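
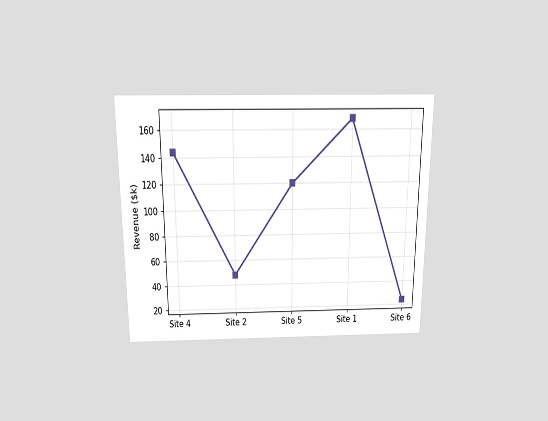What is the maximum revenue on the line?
The chart is viewed slightly from above. The highest point is at Site 1, and reading across to the y-axis gives $168k.

$168k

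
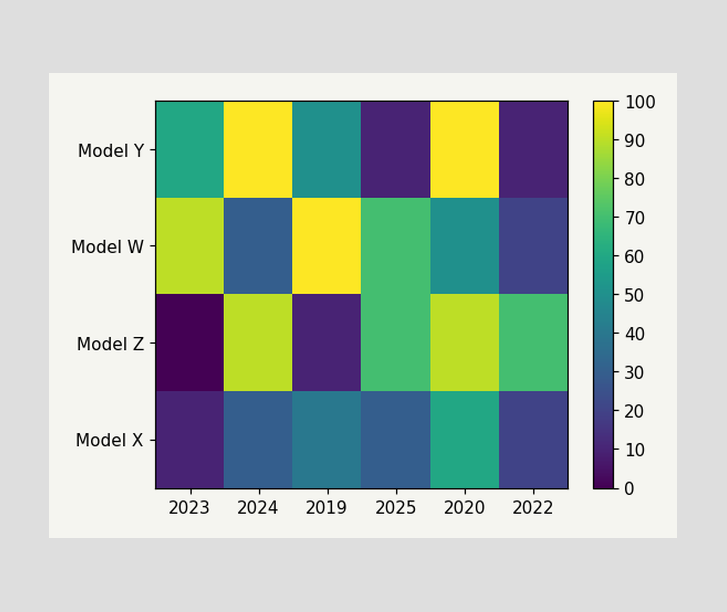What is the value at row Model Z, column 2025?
Matching cell (Model Z, 2025) against the colorbar gives 70.

70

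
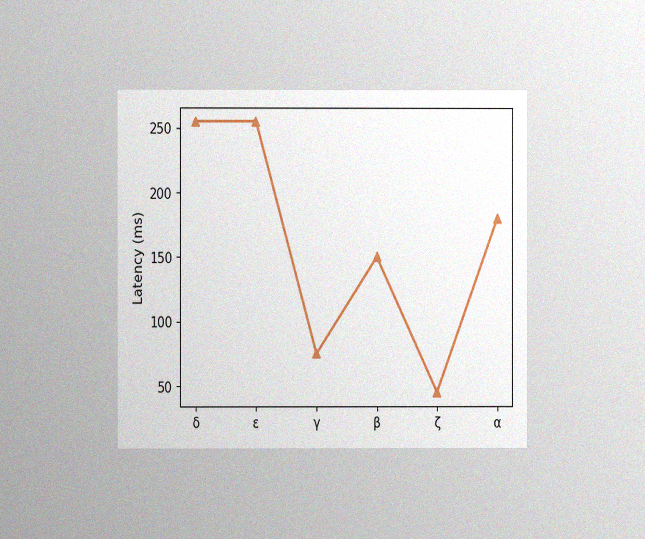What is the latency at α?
The chart is viewed at a slight angle, with some photo noise. At α, the line is at 180ms.

180ms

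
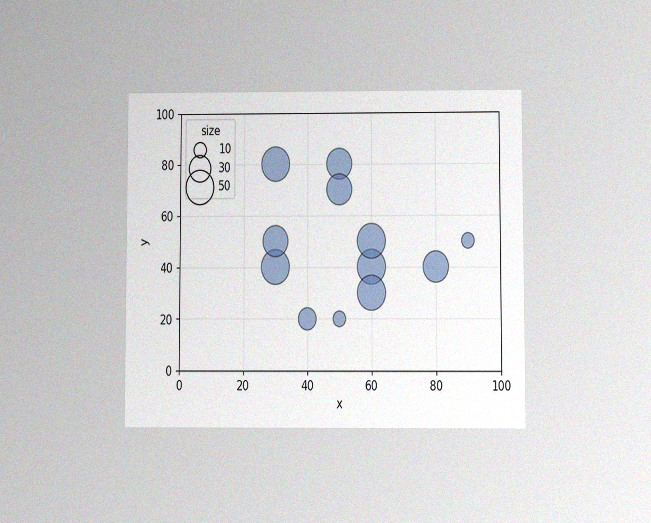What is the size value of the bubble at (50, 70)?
The chart is viewed at a slight angle, with some photo noise. Matching the bubble at (50, 70) against the size legend gives 40.

40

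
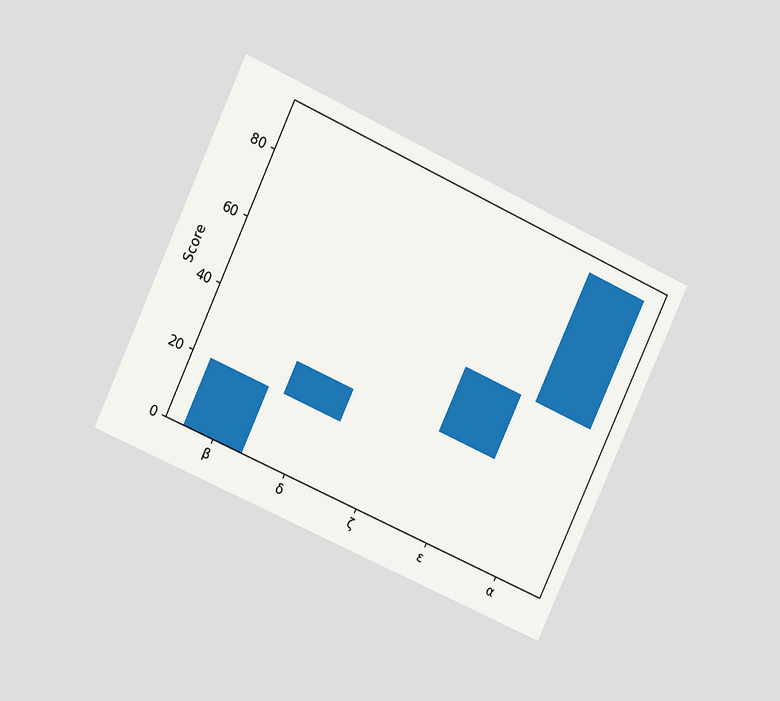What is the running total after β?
20

The chart is tilted about 25° clockwise and viewed at a slight angle. After β the running total reaches 20.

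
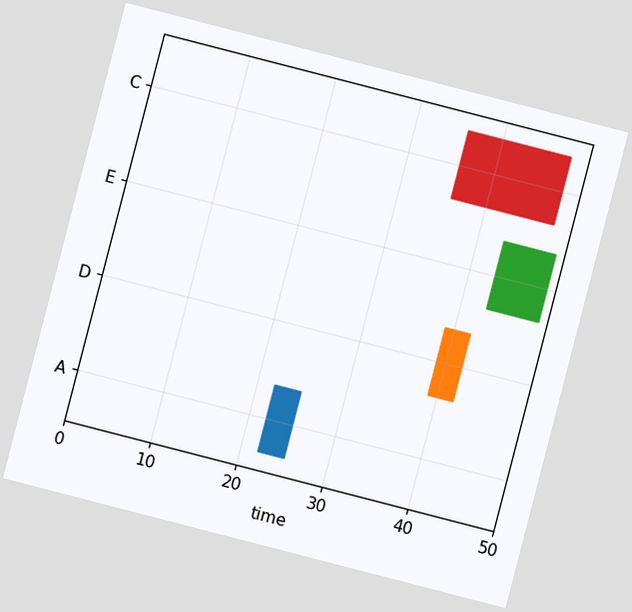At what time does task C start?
The chart is tilted about 14° clockwise. The C bar begins at t=36.

36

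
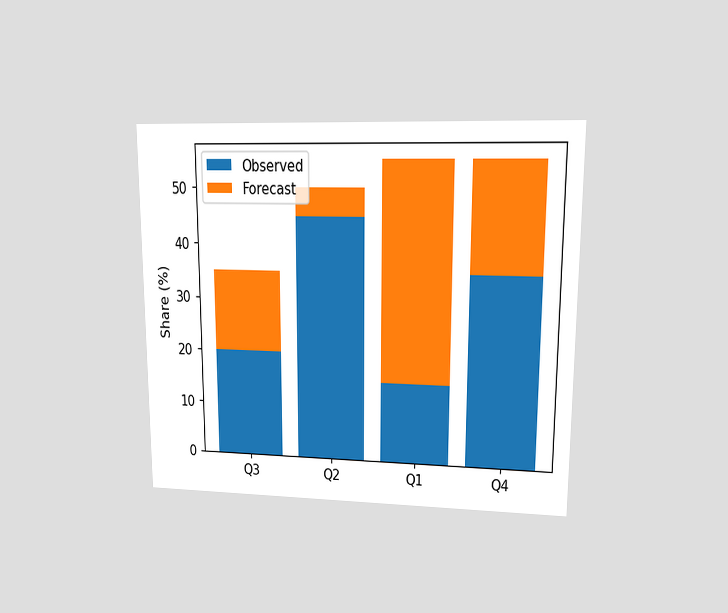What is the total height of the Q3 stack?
35%

The chart is viewed at a slight angle. The Q3 stack's top reaches 35% on the y-axis.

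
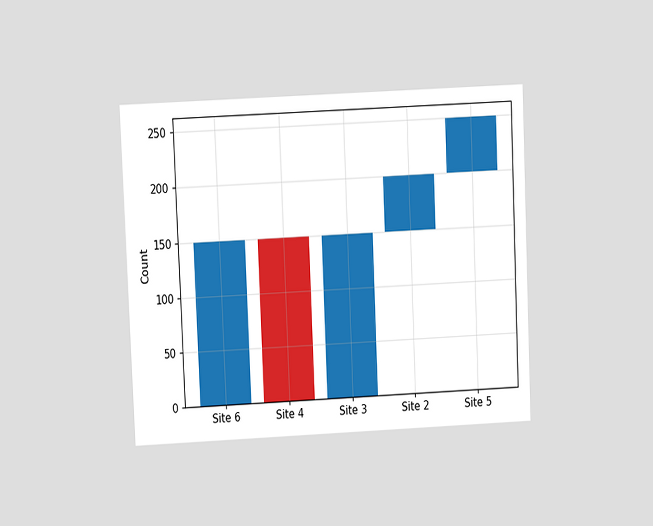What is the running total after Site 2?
200

The chart is tilted about 3° counter-clockwise and viewed at a slight angle. After Site 2 the running total reaches 200.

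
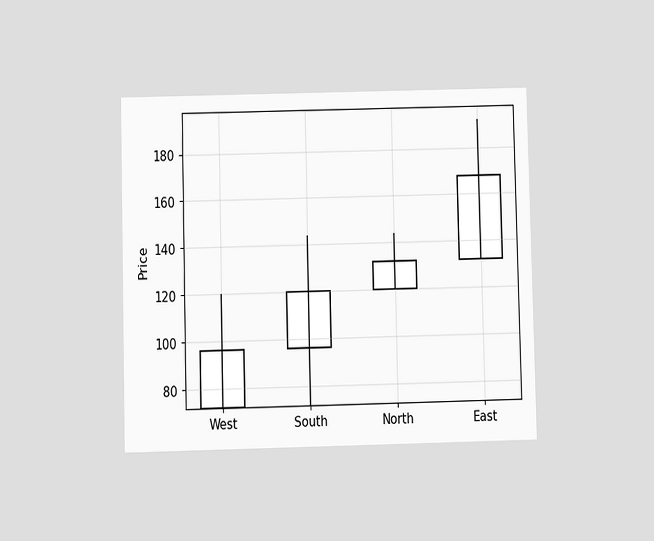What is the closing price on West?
96

The chart is viewed at a slight angle. The West candle closes at 96.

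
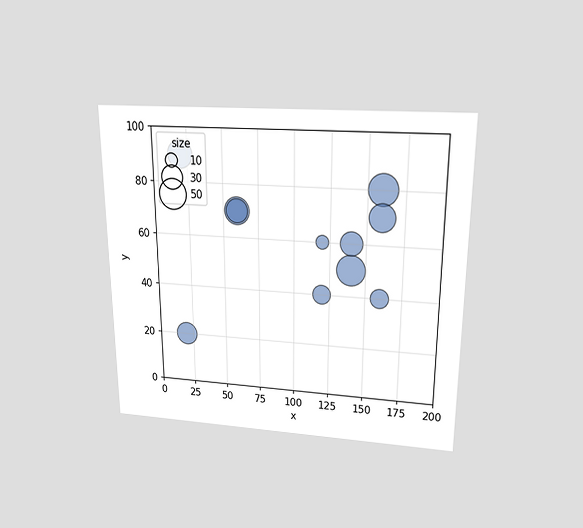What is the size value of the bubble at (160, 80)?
The chart is viewed slightly from above. Matching the bubble at (160, 80) against the size legend gives 50.

50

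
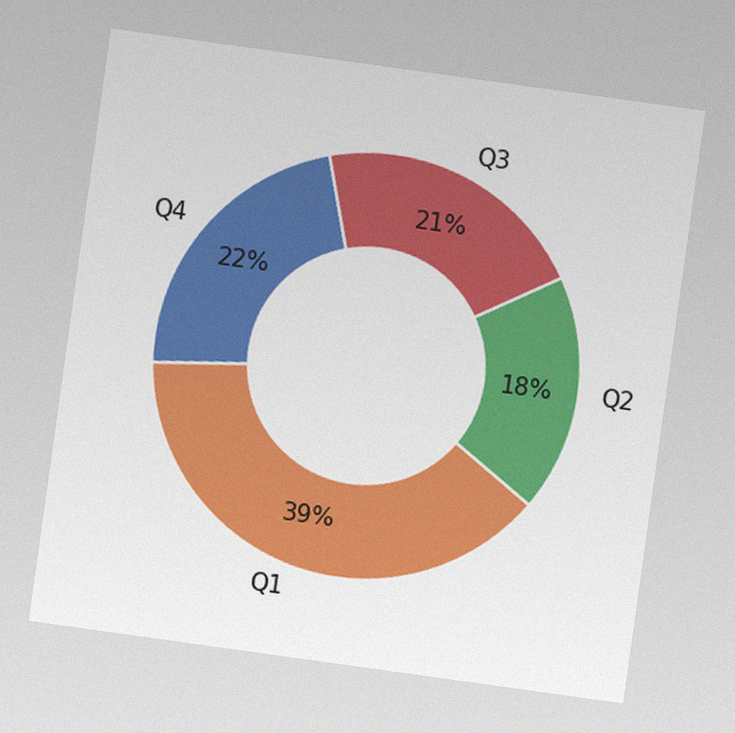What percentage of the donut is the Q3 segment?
The chart is tilted about 8° clockwise, with some photo noise. The Q3 segment takes up 21% of the ring.

21%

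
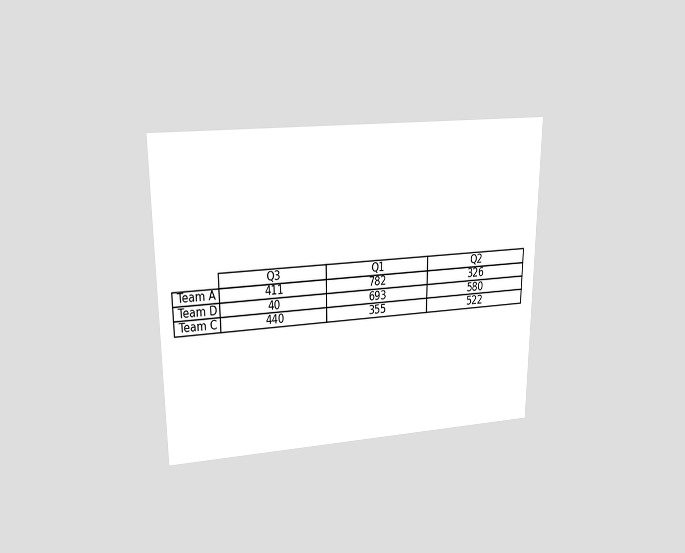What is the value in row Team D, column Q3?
40

The chart is viewed at a slight angle. The (Team D, Q3) cell reads 40.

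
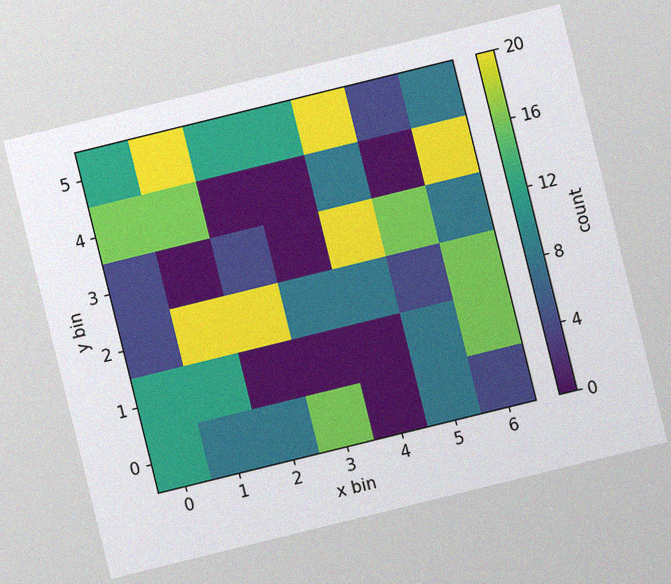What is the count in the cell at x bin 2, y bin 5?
12

The chart is tilted about 14° counter-clockwise, with some photo noise. Matching the cell (2, 5) against the colorbar gives 12.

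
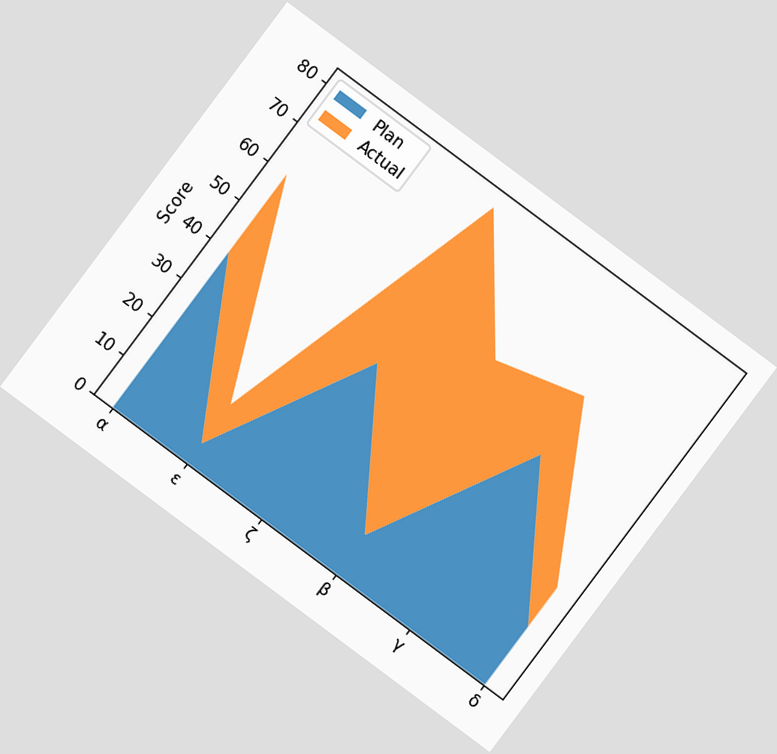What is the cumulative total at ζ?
80

The chart is tilted about 37° clockwise. The stacked total at ζ reaches 80.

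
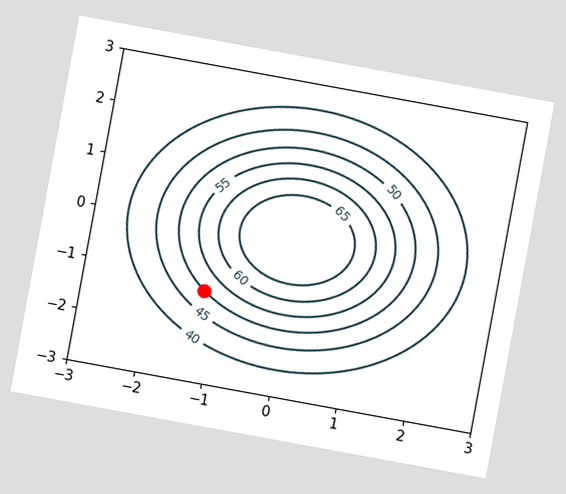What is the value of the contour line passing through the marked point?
50

The chart is tilted about 10° clockwise. The marked point sits on the contour labelled 50.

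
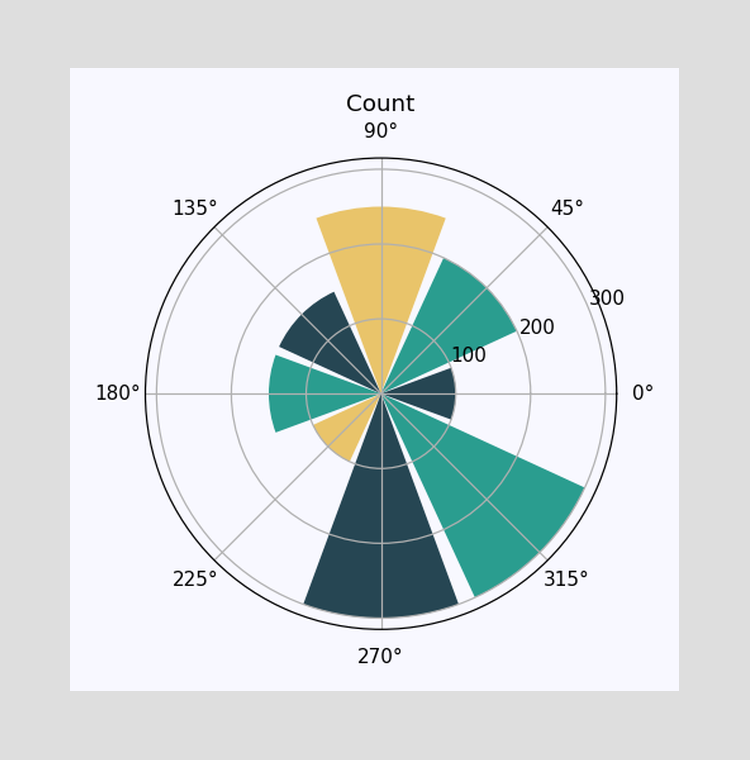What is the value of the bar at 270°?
300

The bar at 270° reaches 300 on the radial axis.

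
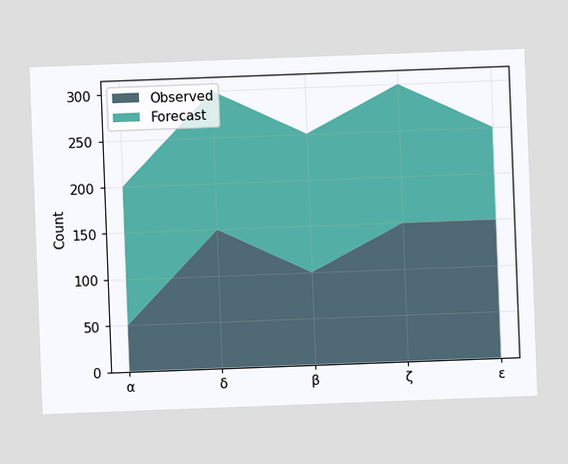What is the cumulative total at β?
250

The chart is tilted about 2° counter-clockwise. The stacked total at β reaches 250.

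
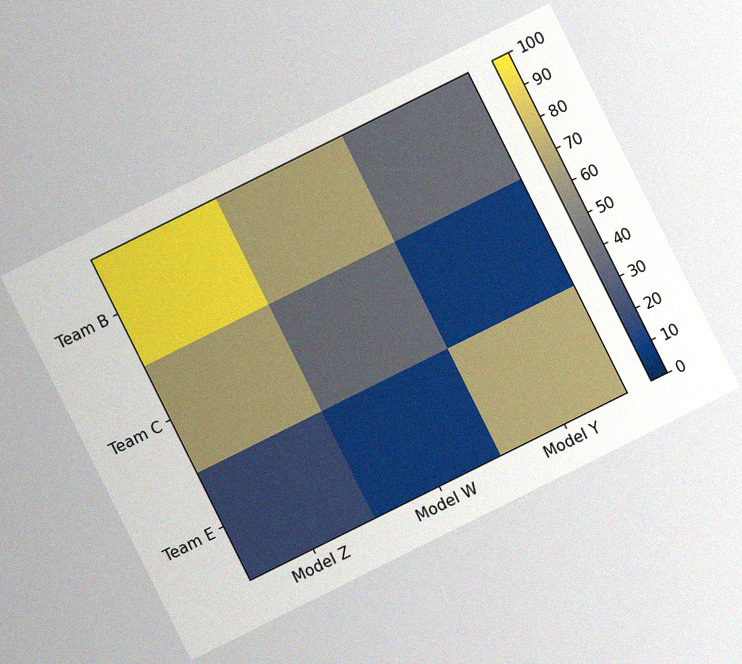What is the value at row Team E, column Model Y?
The chart is tilted about 26° counter-clockwise, with some photo noise. Matching cell (Team E, Model Y) against the colorbar gives 70.

70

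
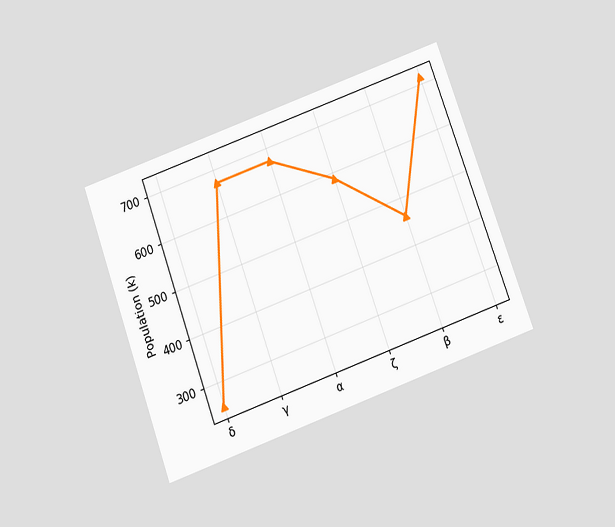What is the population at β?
462k

The chart is tilted about 20° counter-clockwise and viewed slightly from below. At β, the line is at 462k.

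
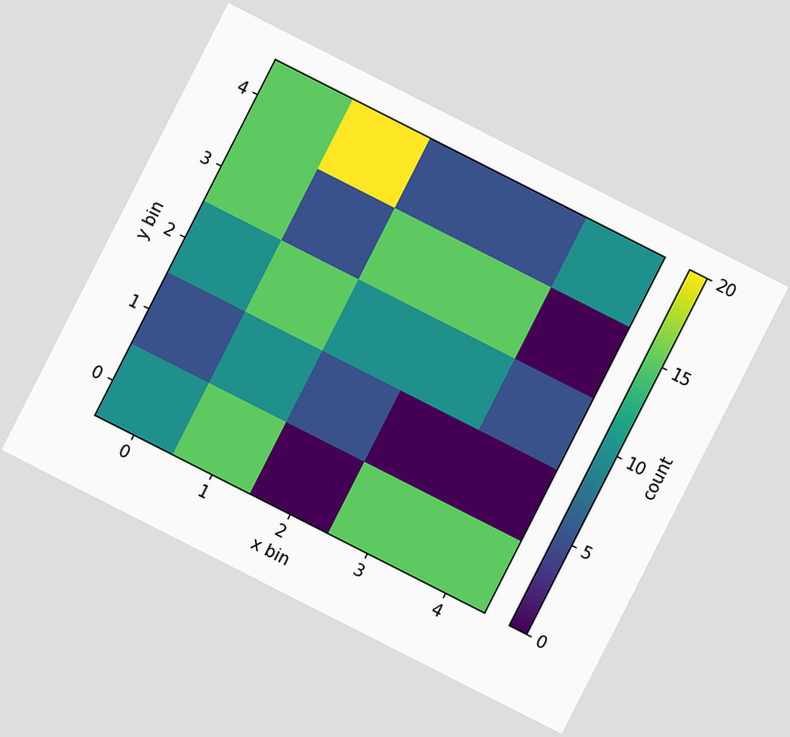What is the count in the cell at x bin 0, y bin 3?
The chart is tilted about 27° clockwise. Matching the cell (0, 3) against the colorbar gives 15.

15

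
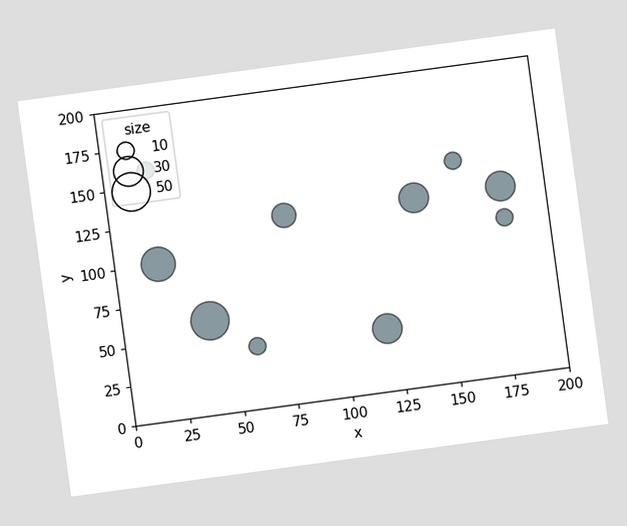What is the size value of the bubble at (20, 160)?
The chart is tilted about 8° counter-clockwise. Matching the bubble at (20, 160) against the size legend gives 10.

10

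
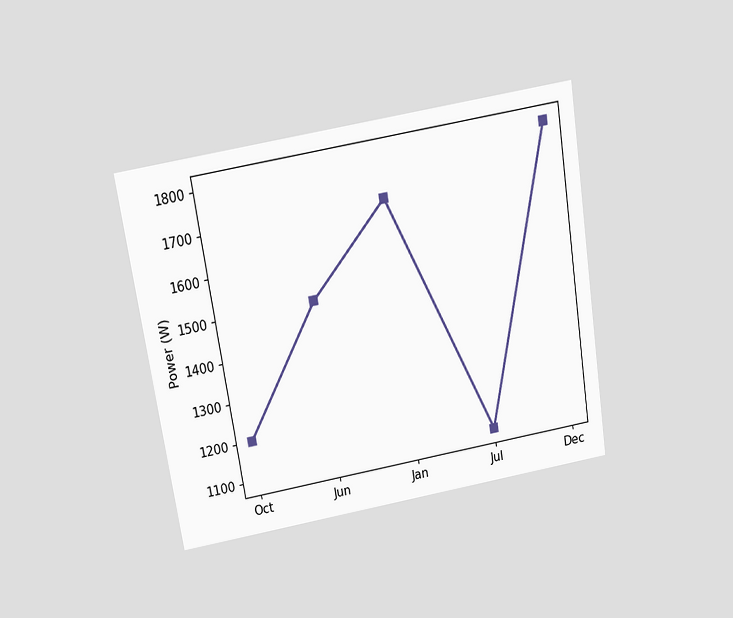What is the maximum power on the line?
The chart is tilted about 9° counter-clockwise and viewed slightly from above. The highest point is at Dec, and reading across to the y-axis gives 1800W.

1800W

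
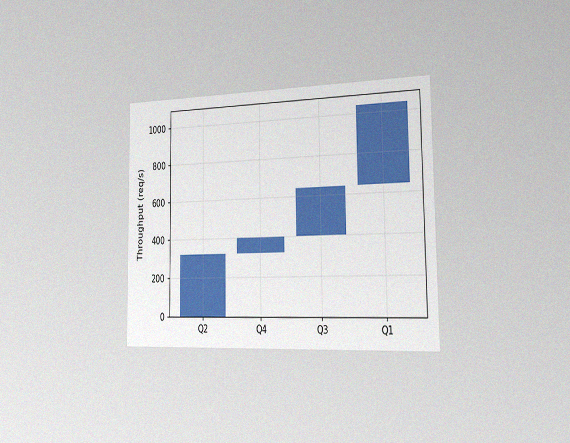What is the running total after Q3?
640req/s

The chart is viewed slightly from the right, with some photo noise. After Q3 the running total reaches 640req/s.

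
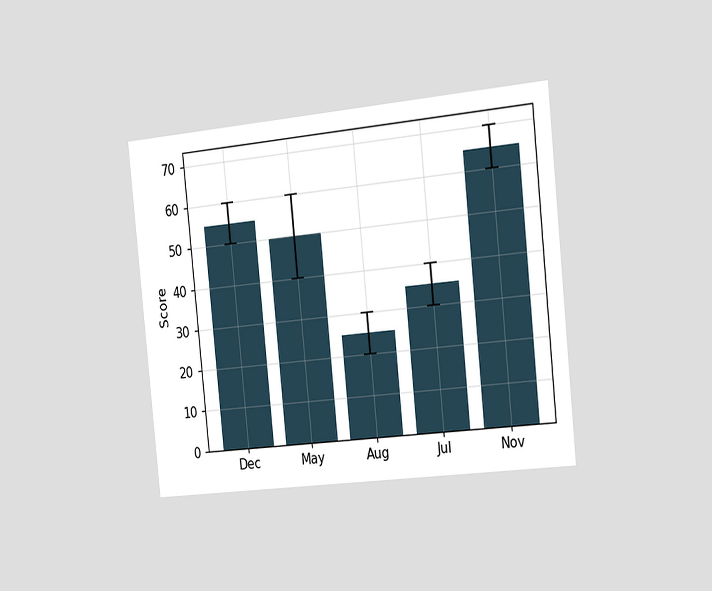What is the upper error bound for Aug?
30

The chart is tilted about 6° counter-clockwise and viewed slightly from the right. The Aug bar's upper whisker reaches 30.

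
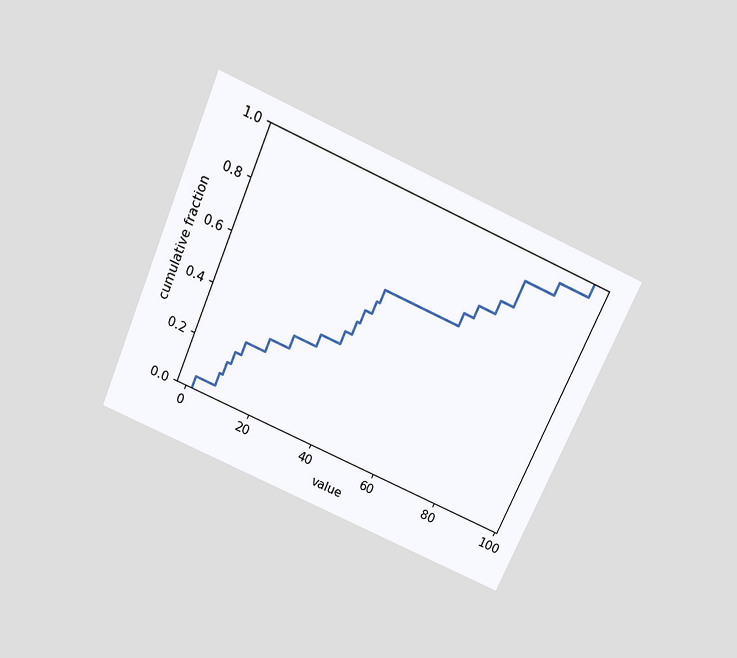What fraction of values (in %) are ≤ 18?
The chart is tilted about 24° clockwise and viewed slightly from above. At x=18 the ECDF step is at 30%.

30%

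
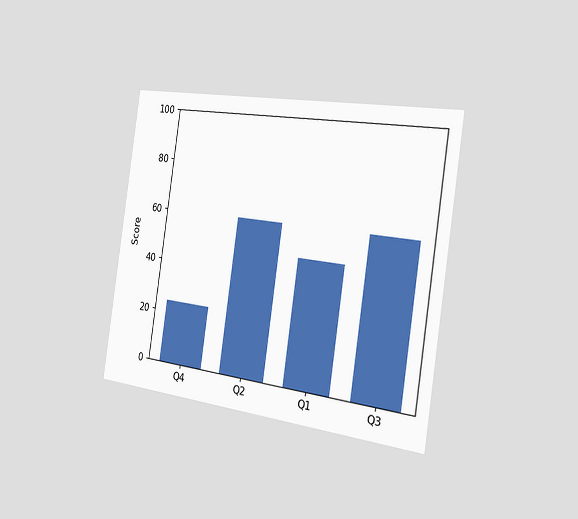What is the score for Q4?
24

The chart is tilted about 8° clockwise and viewed slightly from the right. Reading along the chart's y-axis, the Q4 bar reaches 24.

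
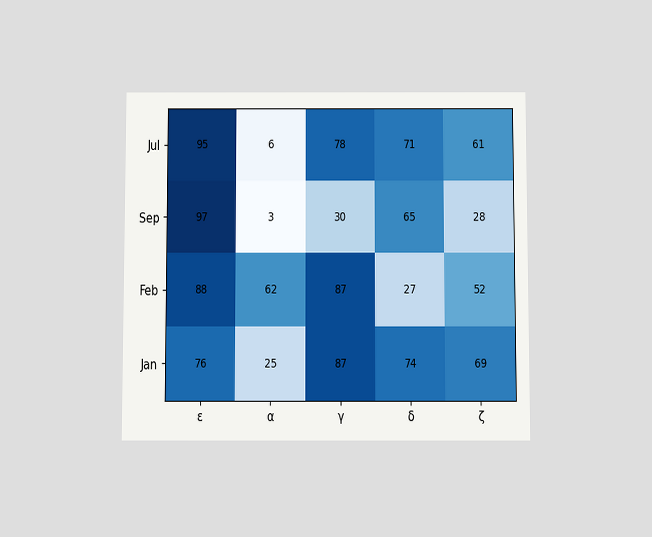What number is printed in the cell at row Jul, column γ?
78

The chart is viewed slightly from below. The (Jul, γ) cell reads 78.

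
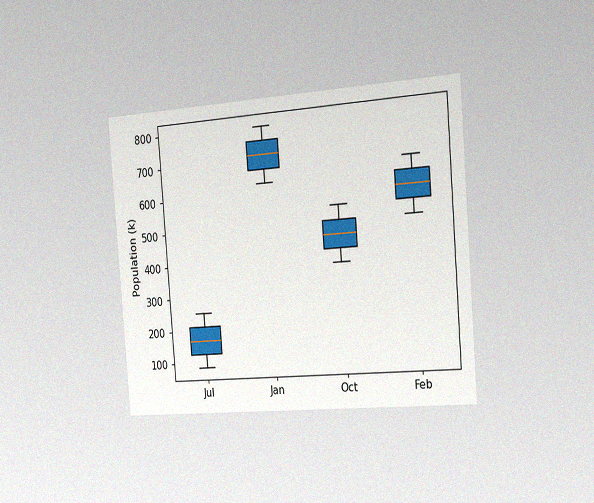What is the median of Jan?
The chart is tilted about 4° counter-clockwise and viewed slightly from the right, with some photo noise. The median line in the Jan box sits at 714k.

714k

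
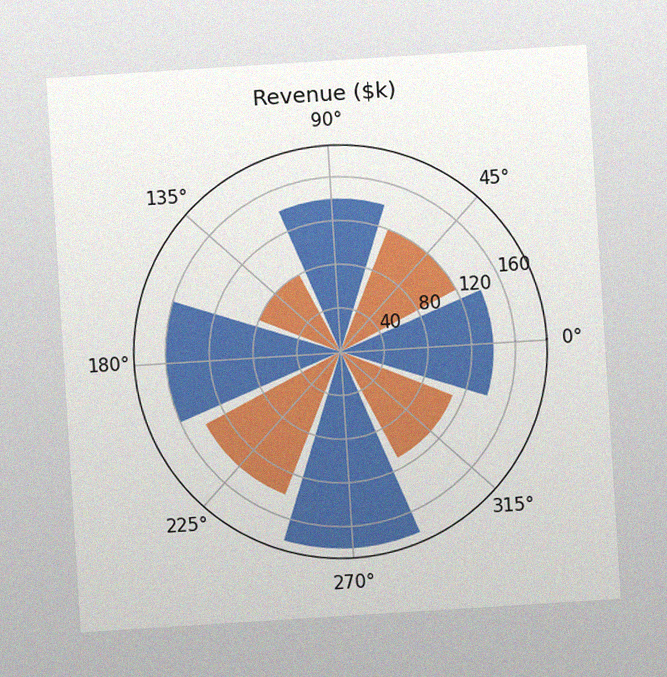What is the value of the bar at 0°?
$140k

The chart is tilted about 4° counter-clockwise, with some photo noise. The bar at 0° reaches $140k on the radial axis.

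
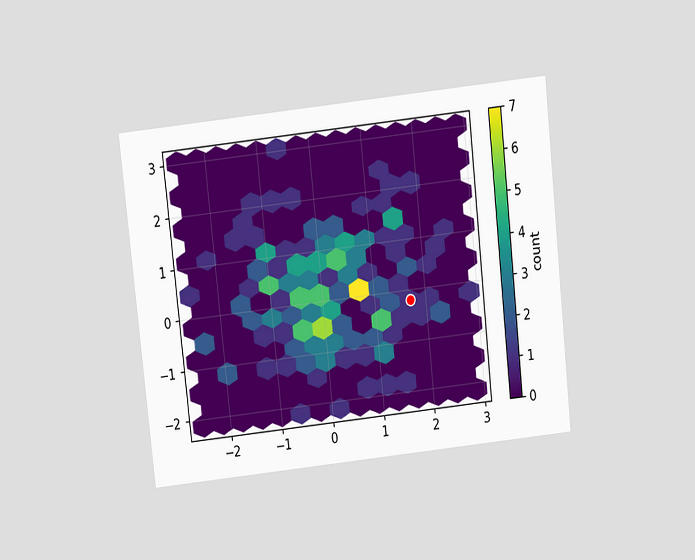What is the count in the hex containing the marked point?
The chart is tilted about 6° counter-clockwise and viewed slightly from above. The marked hex reads 1 on the colorbar.

1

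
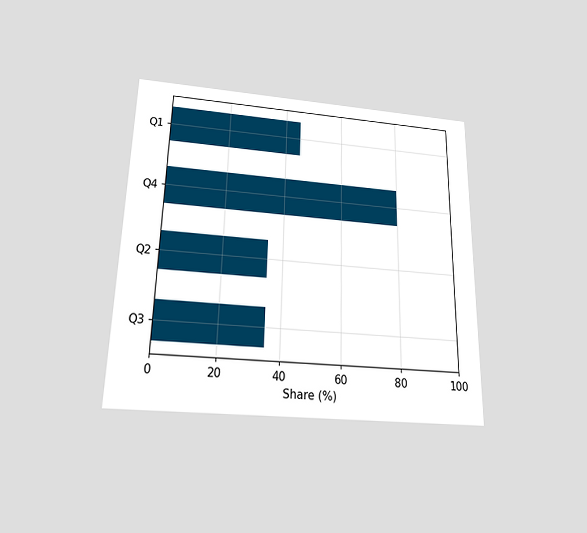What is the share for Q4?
The chart is viewed slightly from below. Reading along the chart's x-axis, the Q4 bar reaches 80%.

80%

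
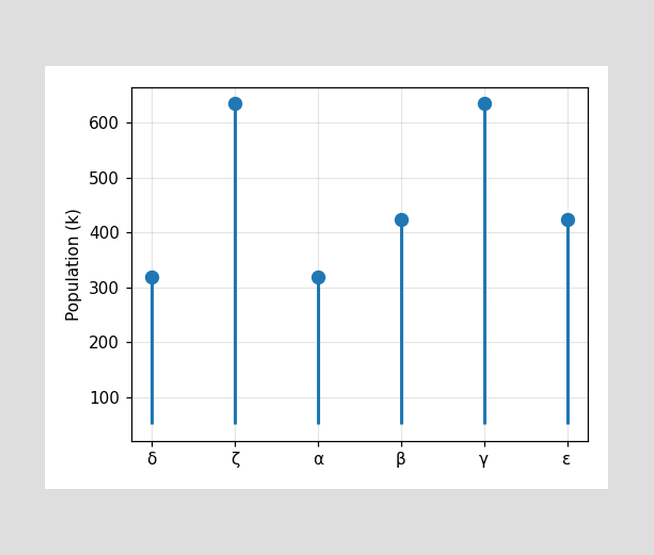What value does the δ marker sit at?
The δ marker sits at 318k.

318k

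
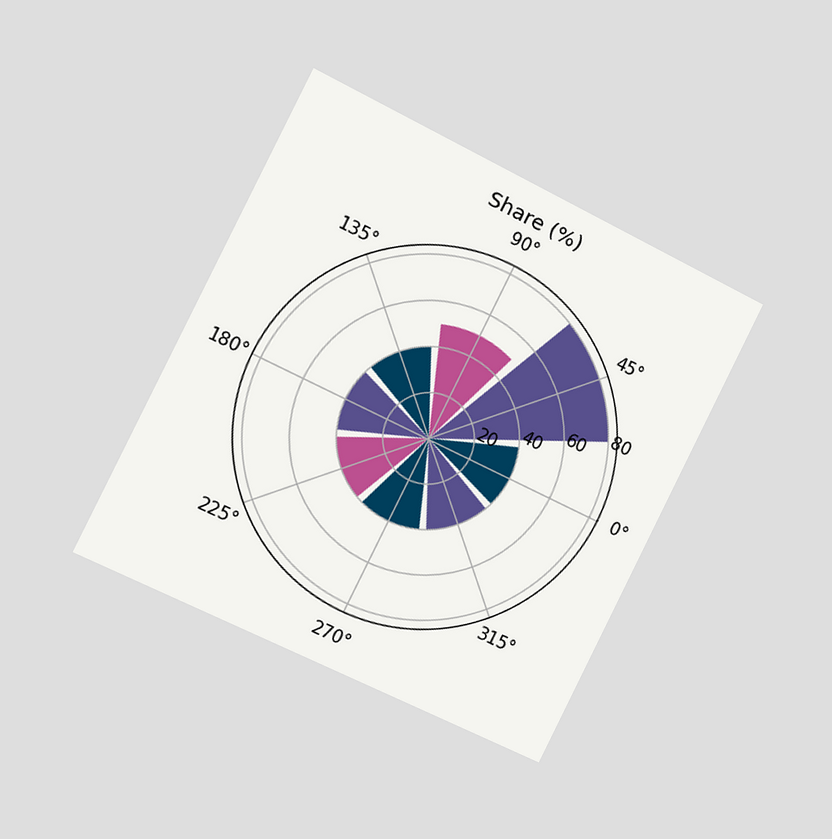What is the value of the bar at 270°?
40%

The chart is tilted about 26° clockwise and viewed slightly from the left. The bar at 270° reaches 40% on the radial axis.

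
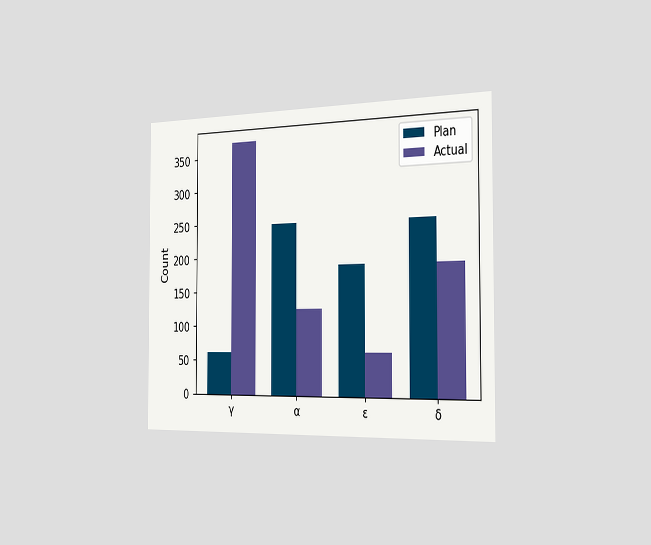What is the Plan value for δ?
The chart is viewed slightly from the right. The Plan bar at δ reaches 248 on the y-axis.

248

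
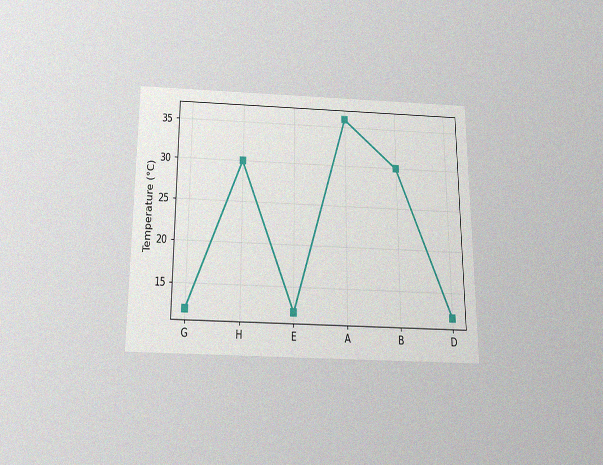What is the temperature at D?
12°C

The chart is viewed slightly from below, with some photo noise. At D, the line is at 12°C.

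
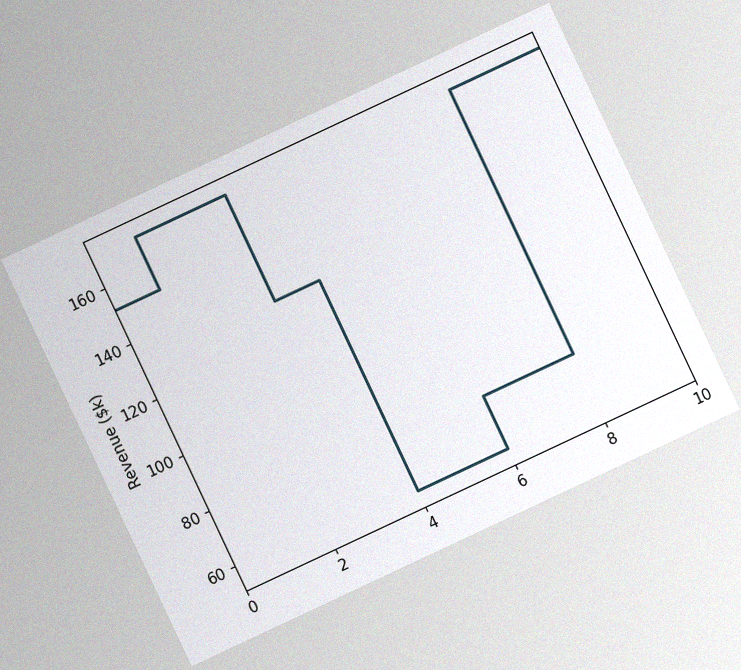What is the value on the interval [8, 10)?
$171k

The chart is tilted about 25° counter-clockwise, with some photo noise. On [8, 10) the step sits at $171k.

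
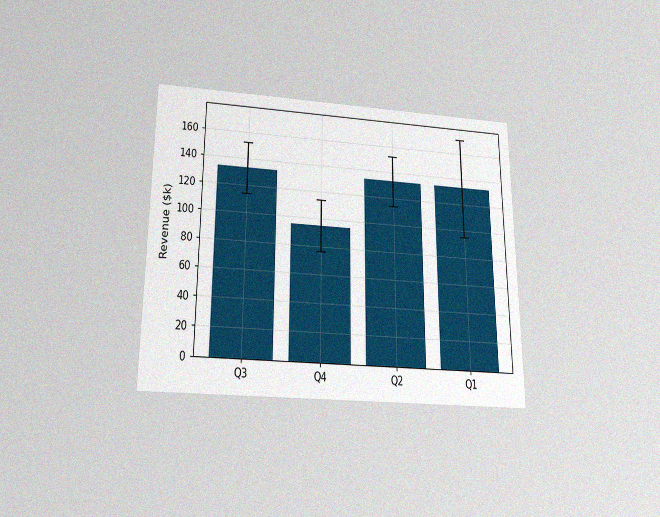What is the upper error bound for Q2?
$152k

The chart is viewed slightly from below, with some photo noise. The Q2 bar's upper whisker reaches $152k.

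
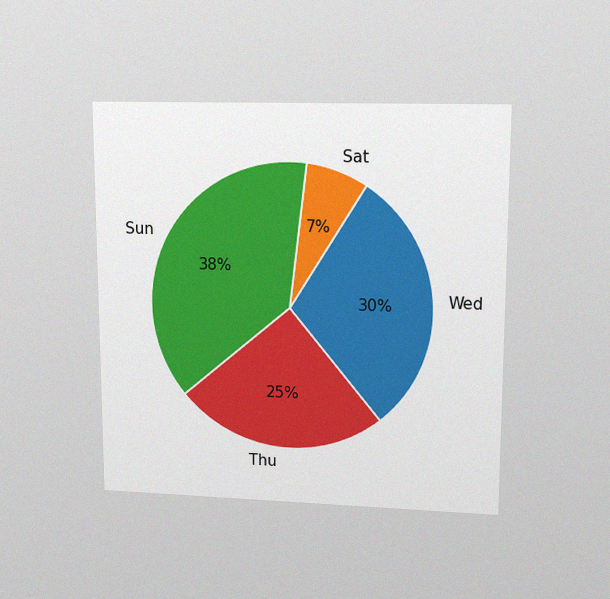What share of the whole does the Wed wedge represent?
The chart is viewed at a slight angle, with some photo noise. The Wed slice takes up 30% of the pie.

30%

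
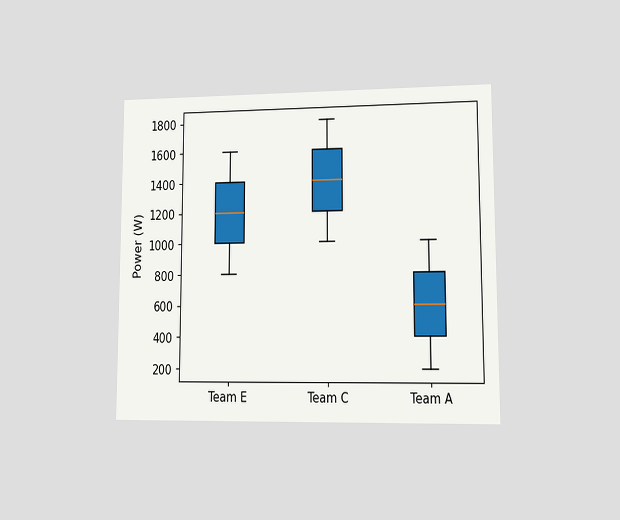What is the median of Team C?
1400W

The chart is viewed at a slight angle. The median line in the Team C box sits at 1400W.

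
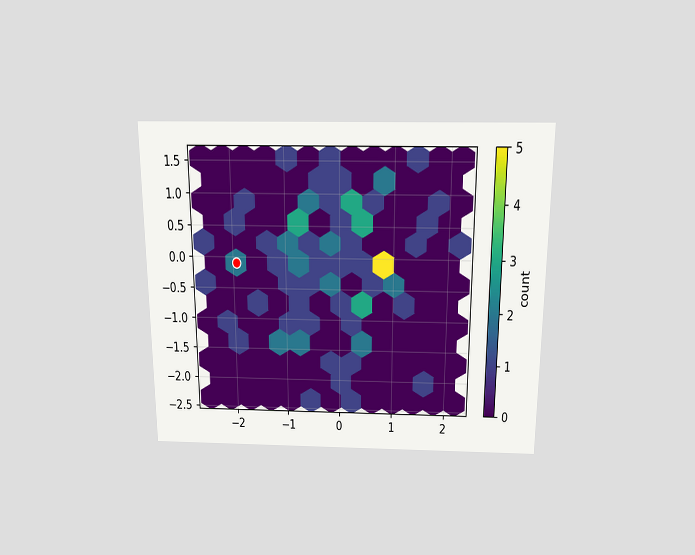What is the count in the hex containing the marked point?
The chart is viewed slightly from above. The marked hex reads 2 on the colorbar.

2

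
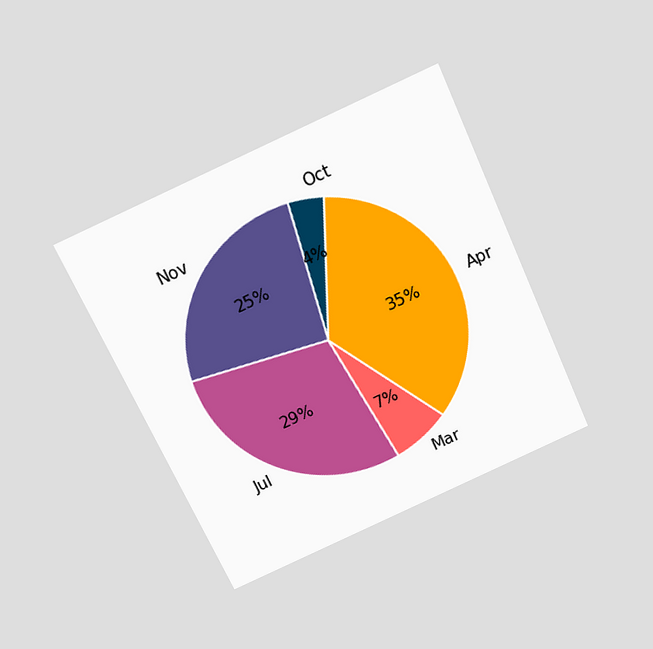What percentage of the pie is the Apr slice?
The chart is tilted about 25° counter-clockwise and viewed slightly from above. The Apr slice takes up 35% of the pie.

35%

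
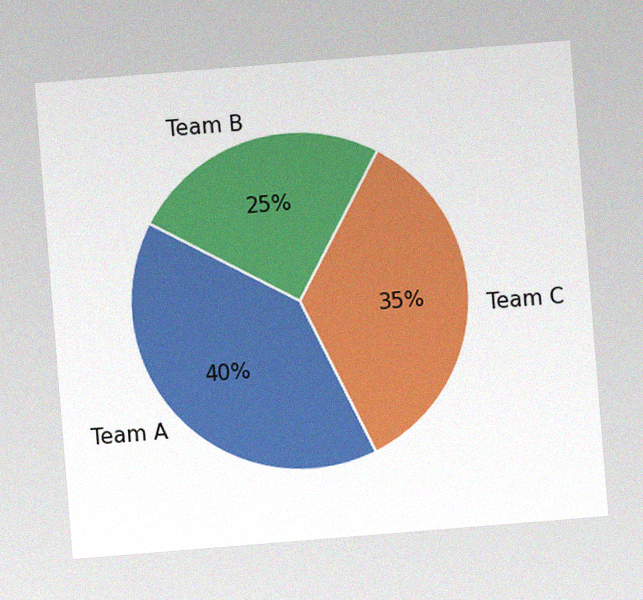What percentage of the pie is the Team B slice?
25%

The chart is tilted about 5° counter-clockwise, with some photo noise. The Team B slice takes up 25% of the pie.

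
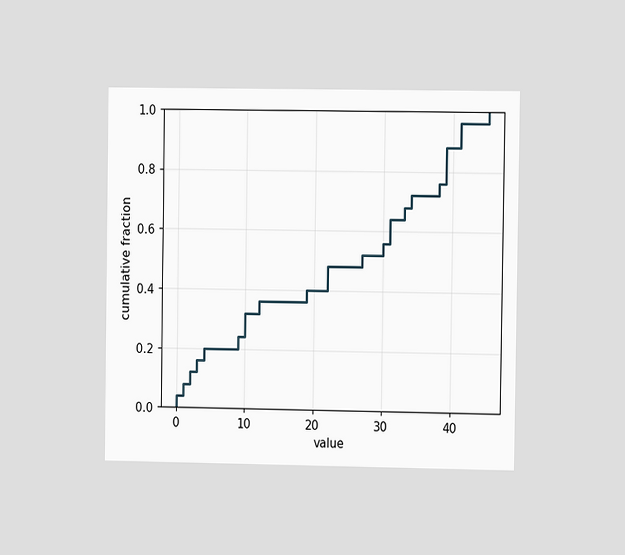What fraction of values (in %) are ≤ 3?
The chart is viewed at a slight angle. At x=3 the ECDF step is at 16%.

16%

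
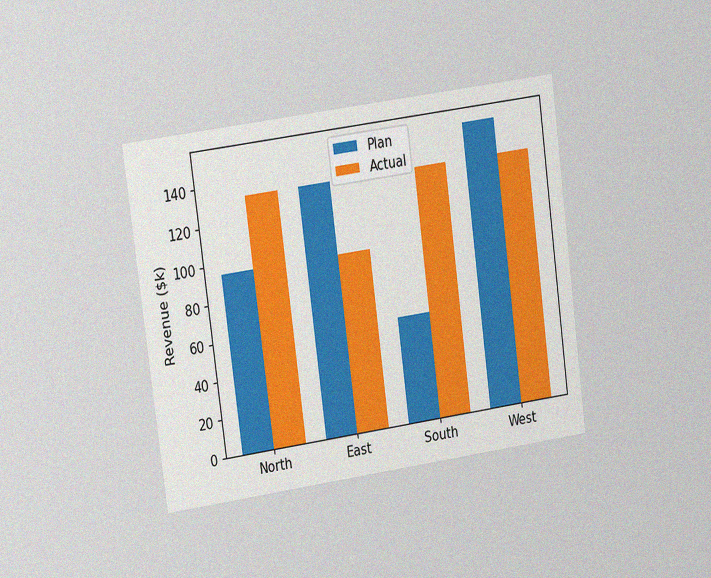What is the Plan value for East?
$133k

The chart is tilted about 8° counter-clockwise and viewed slightly from the left, with some photo noise. The Plan bar at East reaches $133k on the y-axis.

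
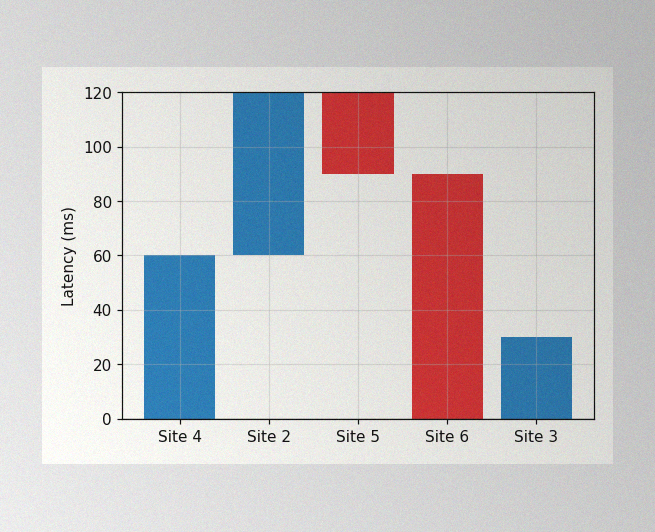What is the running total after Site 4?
60ms

The image has some photo noise and uneven lighting. After Site 4 the running total reaches 60ms.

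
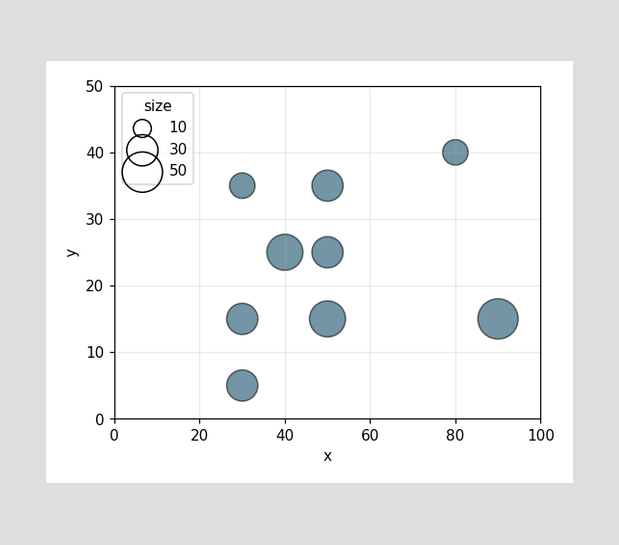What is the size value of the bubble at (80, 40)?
Matching the bubble at (80, 40) against the size legend gives 20.

20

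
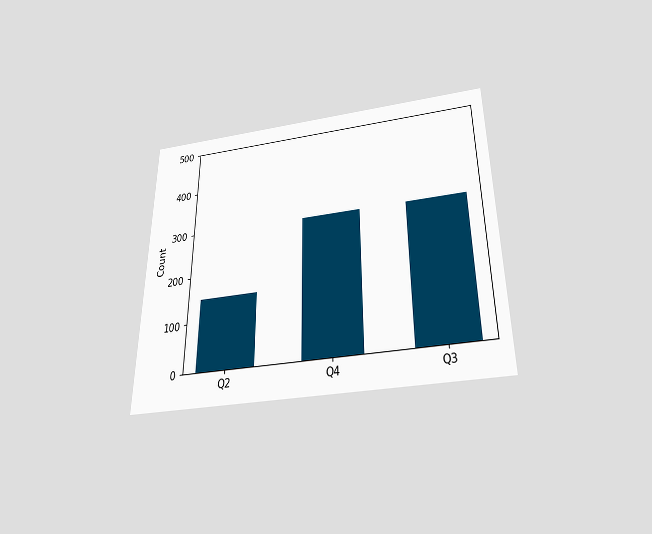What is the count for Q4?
The chart is viewed slightly from below. Reading along the chart's y-axis, the Q4 bar reaches 300.

300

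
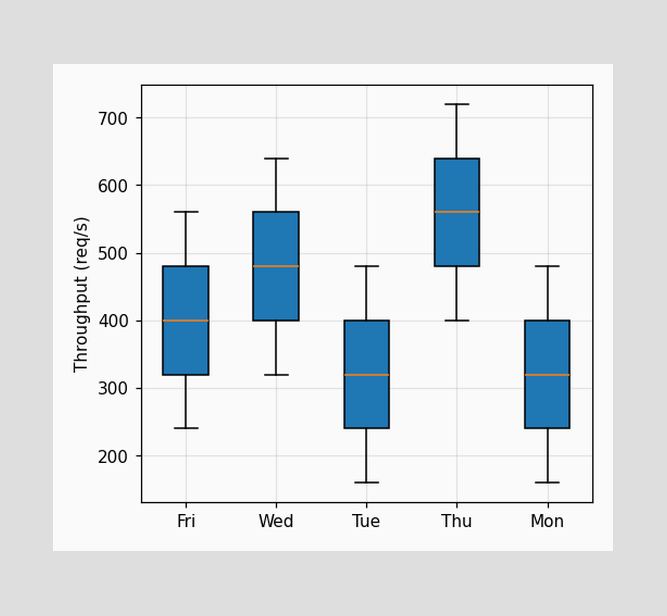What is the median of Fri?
400req/s

The median line in the Fri box sits at 400req/s.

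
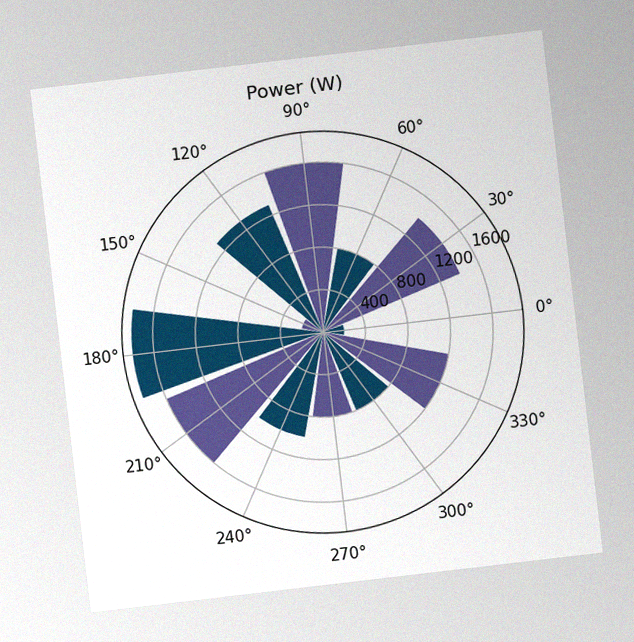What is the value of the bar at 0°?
200W

The chart is tilted about 7° counter-clockwise, with some photo noise. The bar at 0° reaches 200W on the radial axis.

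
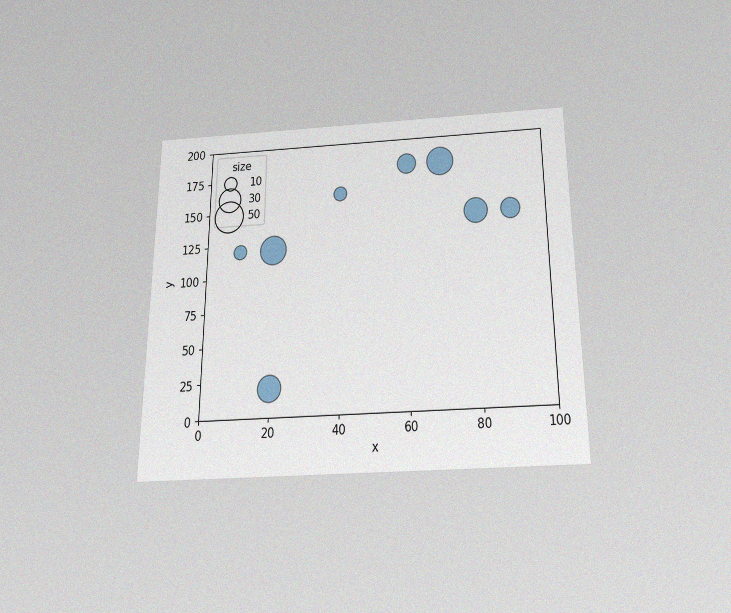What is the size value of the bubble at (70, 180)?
The chart is viewed slightly from below, with some photo noise. Matching the bubble at (70, 180) against the size legend gives 40.

40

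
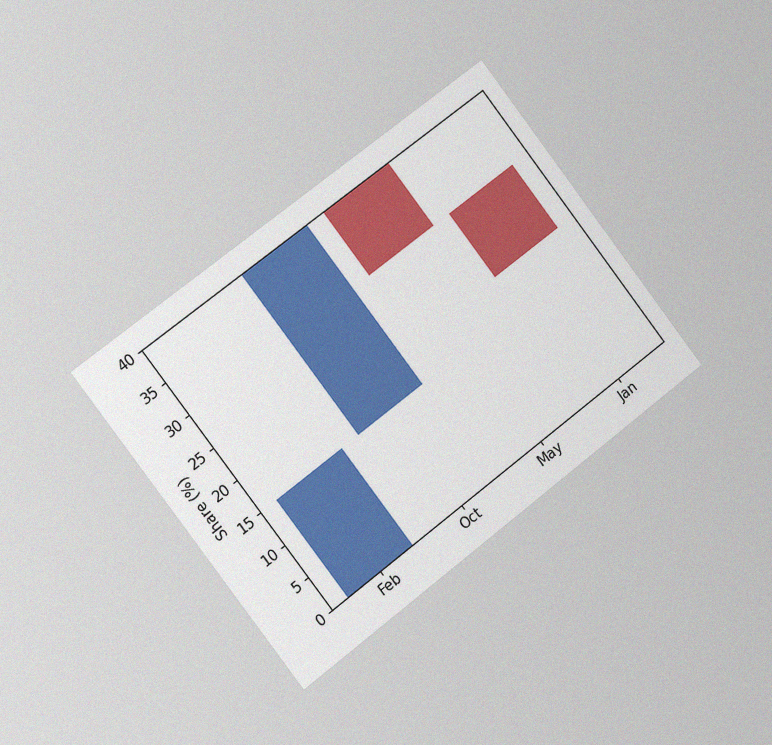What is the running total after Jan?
The chart is tilted about 37° counter-clockwise and viewed slightly from the left, with some photo noise. After Jan the running total reaches 20%.

20%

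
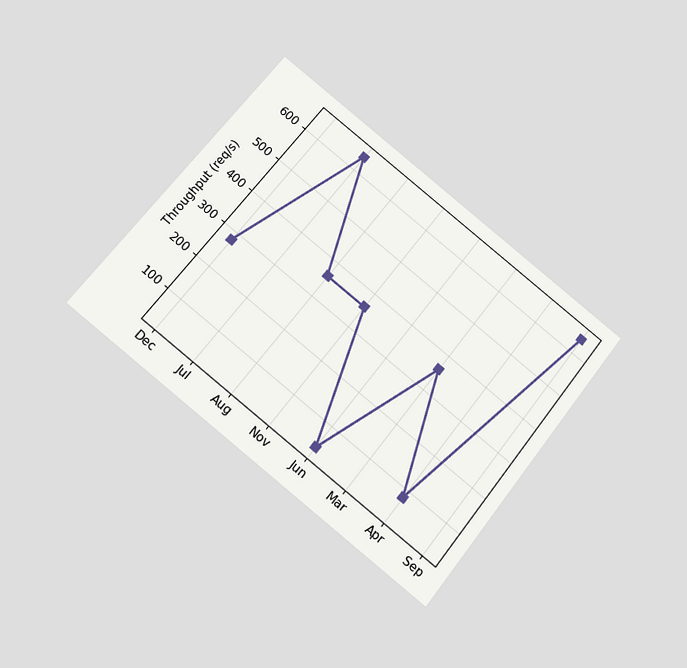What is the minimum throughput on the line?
The chart is tilted about 38° clockwise and viewed slightly from below. The lowest point is at Jun, and reading across to the y-axis gives 40req/s.

40req/s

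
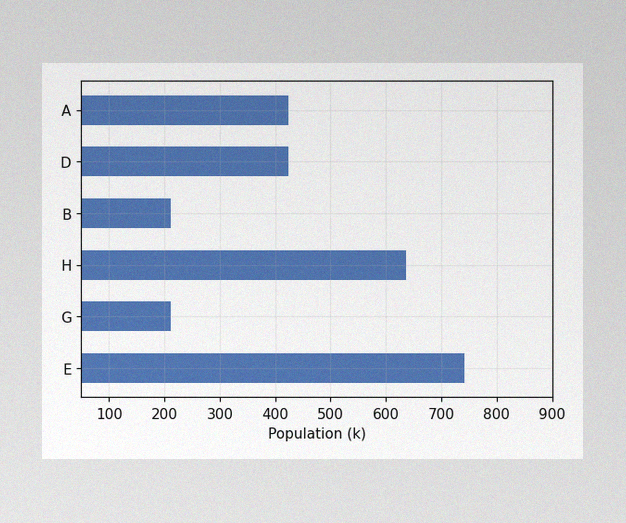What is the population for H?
The image has some photo noise and uneven lighting. Reading along the chart's x-axis, the H bar reaches 636k.

636k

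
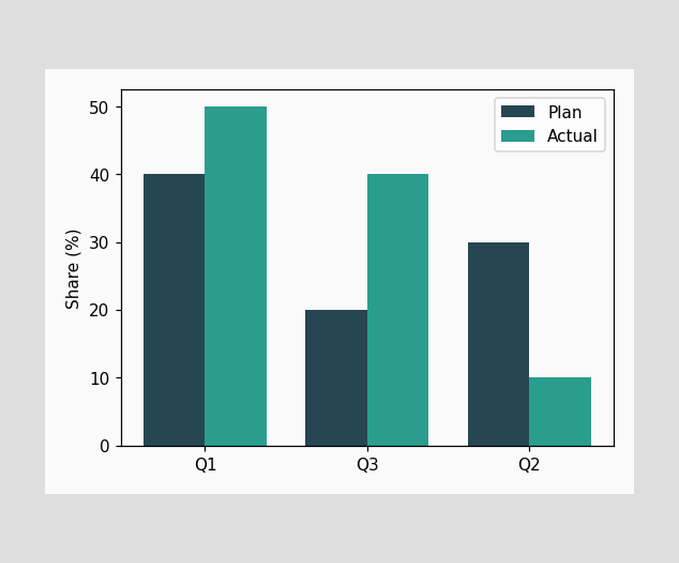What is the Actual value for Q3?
40%

The Actual bar at Q3 reaches 40% on the y-axis.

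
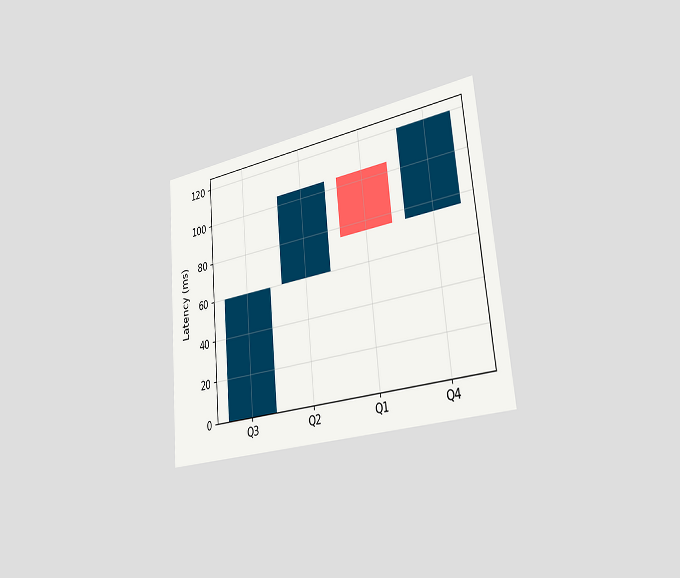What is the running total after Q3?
The chart is tilted about 5° counter-clockwise and viewed slightly from the right. After Q3 the running total reaches 60ms.

60ms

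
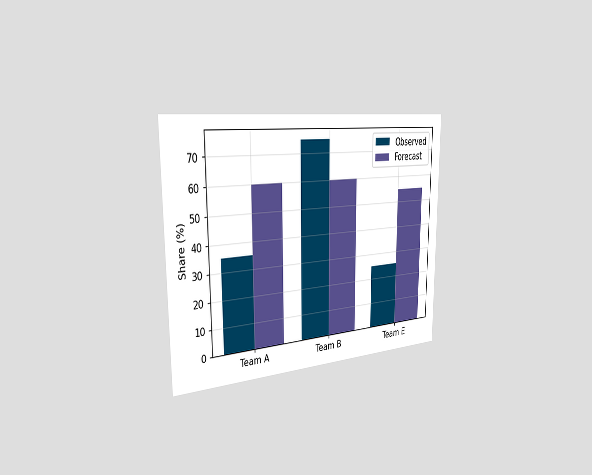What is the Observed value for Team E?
The chart is viewed slightly from the left. The Observed bar at Team E reaches 25% on the y-axis.

25%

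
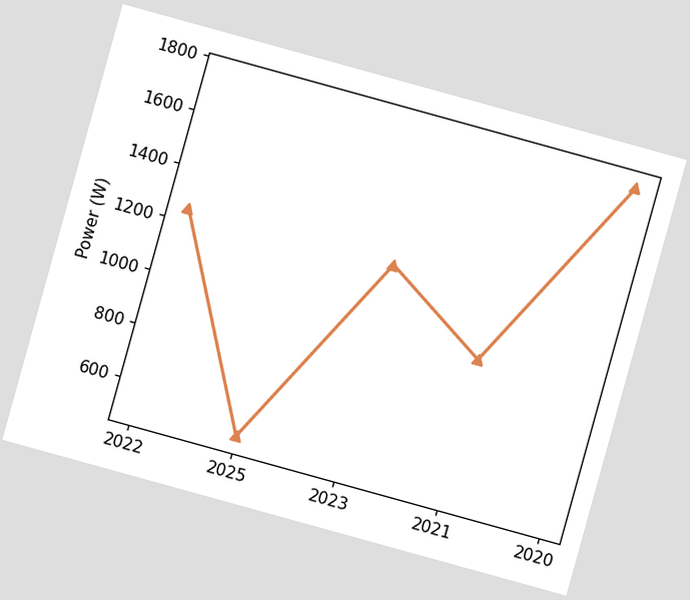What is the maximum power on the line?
1750W

The chart is tilted about 15° clockwise. The highest point is at 2020, and reading across to the y-axis gives 1750W.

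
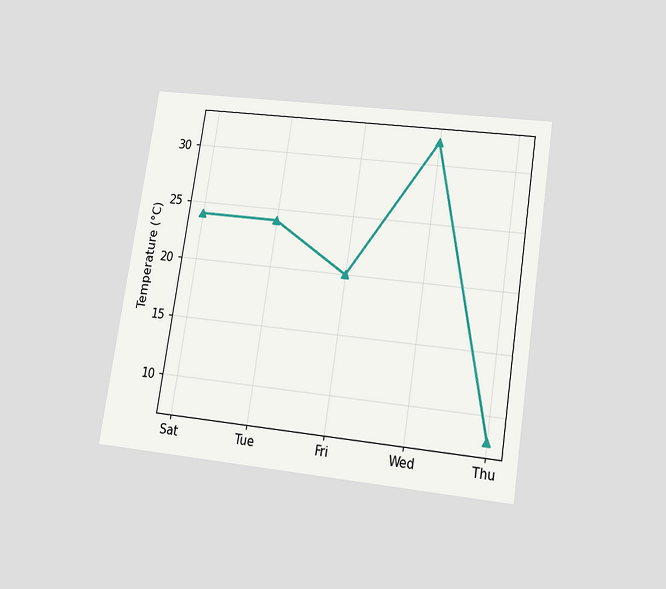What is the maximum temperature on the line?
32°C

The chart is tilted about 9° clockwise and viewed slightly from below. The highest point is at Wed, and reading across to the y-axis gives 32°C.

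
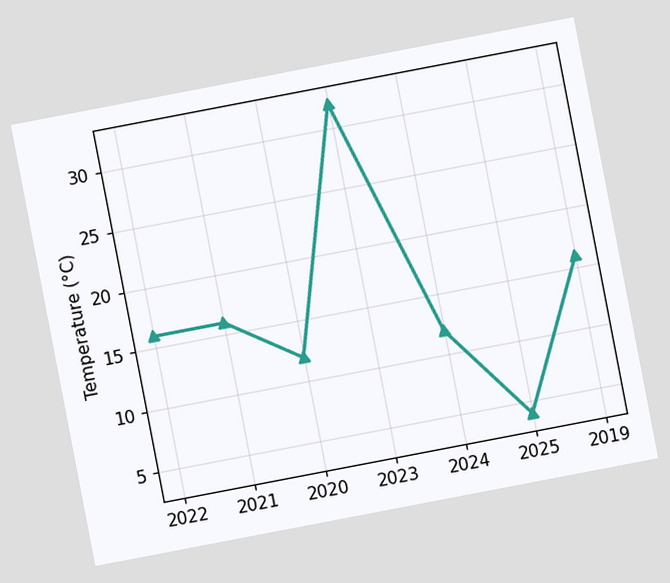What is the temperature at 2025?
The chart is tilted about 11° counter-clockwise. At 2025, the line is at 4°C.

4°C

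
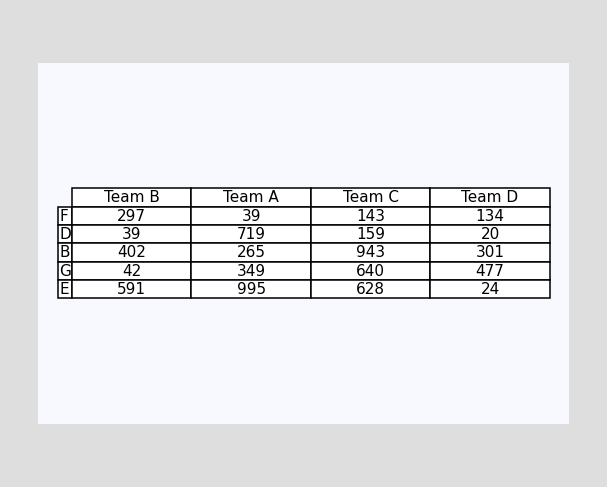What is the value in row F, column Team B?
The (F, Team B) cell reads 297.

297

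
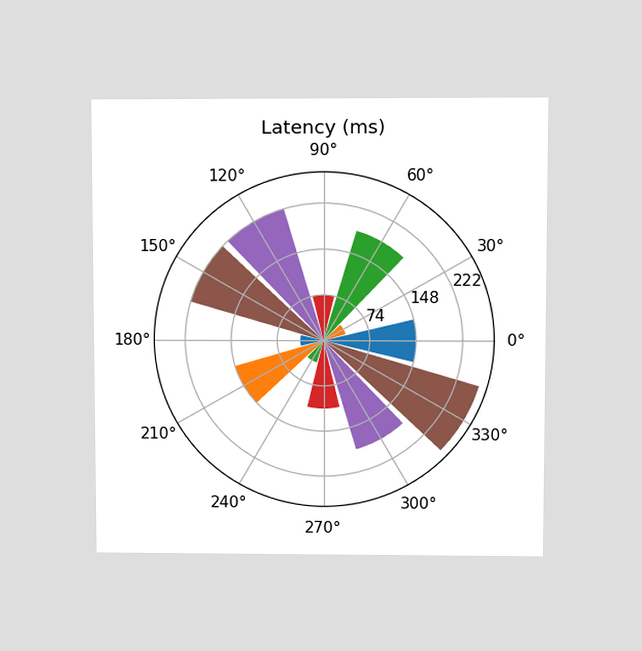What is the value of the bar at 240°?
37ms

The chart is viewed at a slight angle. The bar at 240° reaches 37ms on the radial axis.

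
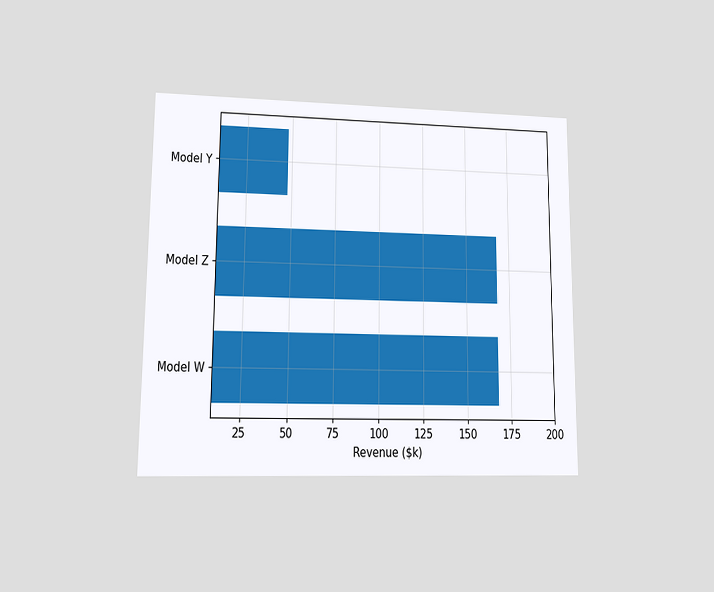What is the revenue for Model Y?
The chart is viewed at a slight angle. Reading along the chart's x-axis, the Model Y bar reaches $48k.

$48k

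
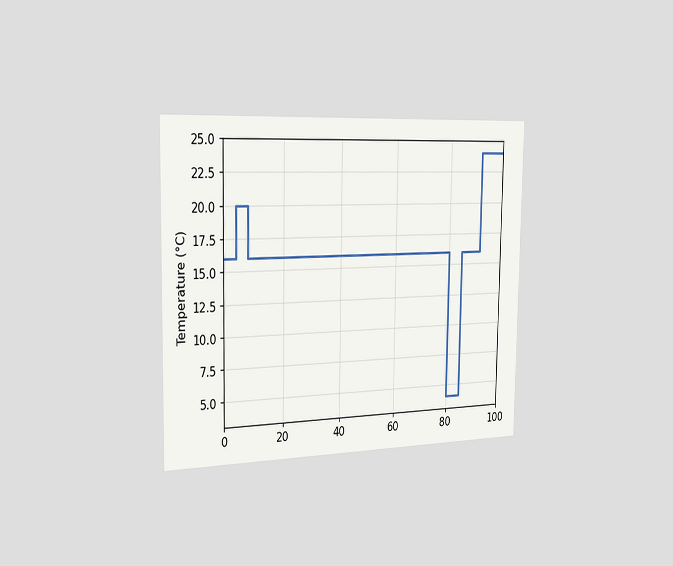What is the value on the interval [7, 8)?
The chart is viewed slightly from the left. On [7, 8) the step sits at 20°C.

20°C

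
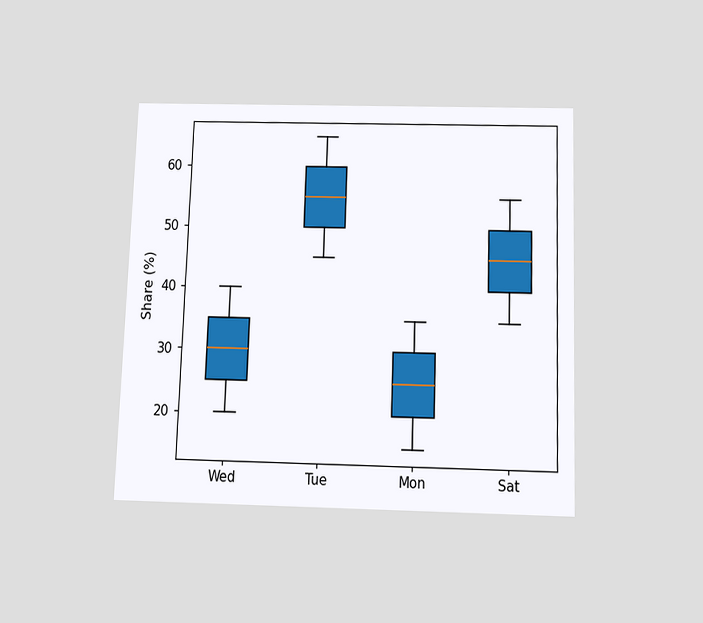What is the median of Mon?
25%

The chart is viewed slightly from below. The median line in the Mon box sits at 25%.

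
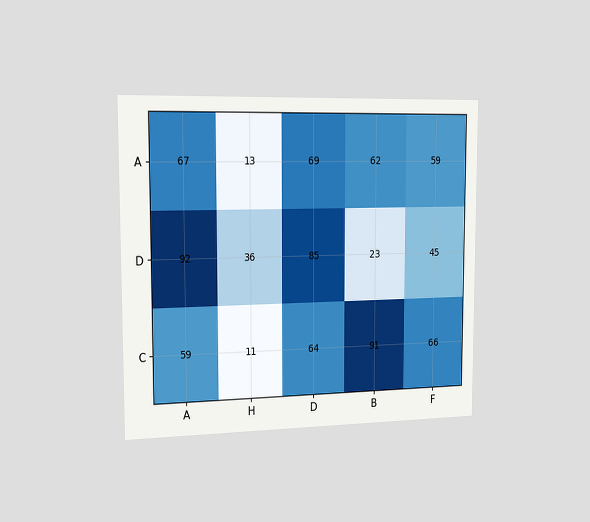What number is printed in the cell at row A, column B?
The chart is viewed slightly from the left. The (A, B) cell reads 62.

62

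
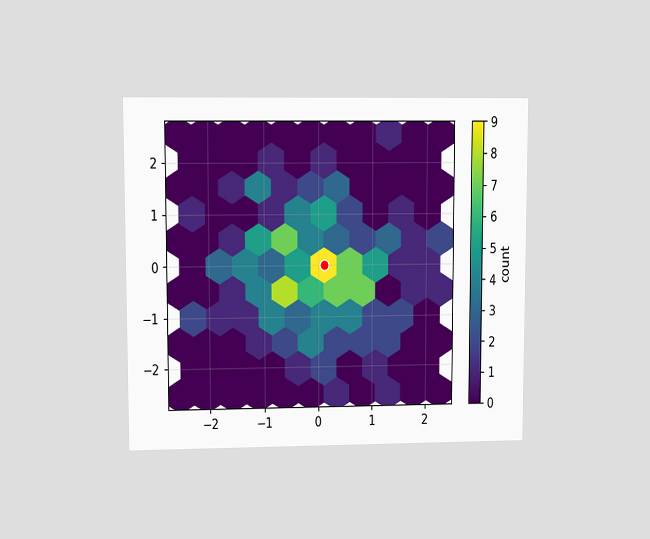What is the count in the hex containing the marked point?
The chart is viewed at a slight angle. The marked hex reads 9 on the colorbar.

9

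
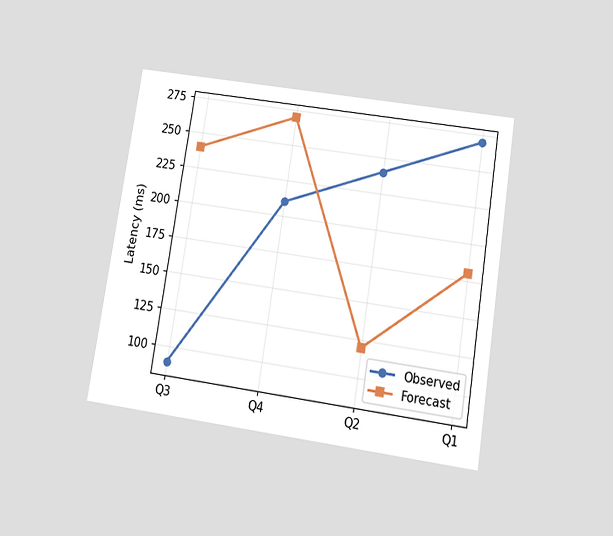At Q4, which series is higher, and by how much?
Forecast, by 60ms

The chart is tilted about 9° clockwise and viewed slightly from below. At Q4, Forecast sits above the other line by 60ms.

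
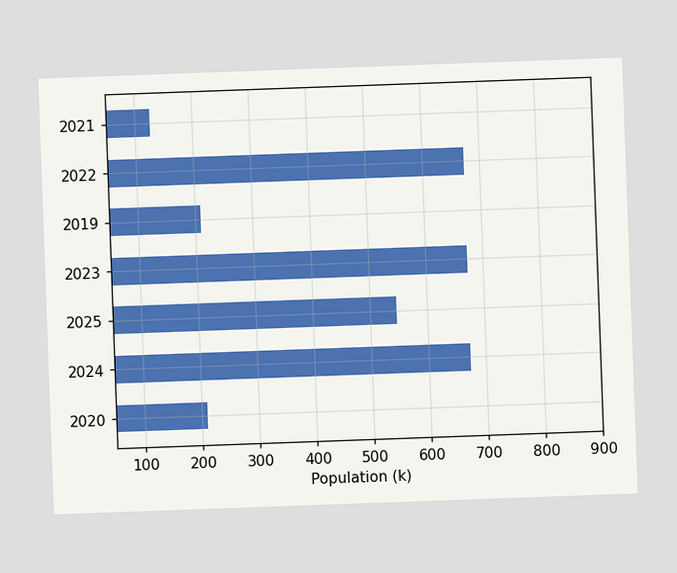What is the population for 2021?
The chart is tilted about 2° counter-clockwise. Reading along the chart's x-axis, the 2021 bar reaches 126k.

126k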